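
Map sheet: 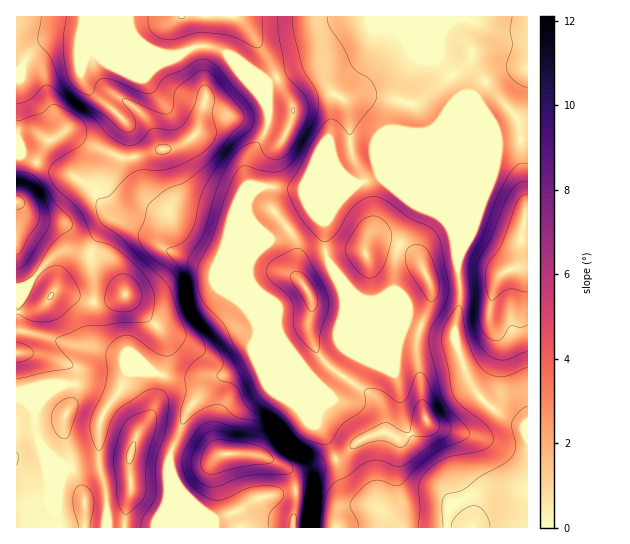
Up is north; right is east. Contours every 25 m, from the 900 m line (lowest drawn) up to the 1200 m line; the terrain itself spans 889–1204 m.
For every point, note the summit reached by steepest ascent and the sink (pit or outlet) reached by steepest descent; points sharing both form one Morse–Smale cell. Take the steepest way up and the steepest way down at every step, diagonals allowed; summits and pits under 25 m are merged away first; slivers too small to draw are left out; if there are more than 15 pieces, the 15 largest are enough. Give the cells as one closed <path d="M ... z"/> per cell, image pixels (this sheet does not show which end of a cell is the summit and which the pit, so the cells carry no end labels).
<path d="M527 16l-64 0-8 4-88 0-18 5-15 8-9 9-6 15-8 7-42 17-2 2-1 21-6-10-35-42-14-5-16 0-14 8-18 0-8-3-18-11-8-14-2-11-110 0-1 271 10 0 19-24 16-11 6-1 22 2 16-28 9-5 29 11 16 14 12 7 44 16 12-21 13-33 6-7 6 15 11 11 10 6 36-26 29-12 17-17 22-8 9 1 17 8 22 22 14 8 12 11 8 22 1-119 13-34 17-18 13-6 25-4z"/><path d="M339 277l5 14 0 23-3 7 0 10 7 15 1 9-16 26-10 8-19-19-22-30-1 2 31 75 13 20 11 22 7 22 8 12 11 8 16 7 27 19 41 1 3-18 9-9 11-5 16-5 42 0 0-64-36-19-15-15-11-20-10-36-2-2-12 0-16-4-42-16-14-14-18-9z"/><path d="M253 285l-1 26 5 12 0 14-2 4 1 20-41 18-27 31-19 47 3 24 0 46 243 1-10-1-8-4-19-15-24-12-7-9-14-34-21-36-47-115-4-8z"/><path d="M527 68l-18 1-19 8-17 18-13 34 0 118-3 12 3 44-5 23 1 19 9 28 11 20 15 15 32 16 4 7z"/><path d="M246 207l-9 12-10 28-12 21-8-1-44-19-16-15-12-6-21-7-7 3-11 16-5 14 2 20-1 52 4 17 13 9 33 12 12 10 21 6 47-3 32-13 2-2-1-20 2-4 0-14-5-12 0-25-4-11 0-10 3-7 0-39z"/><path d="M22 331l-6 0 0 196 90 1 1-31-8-34 1-41 7-15 12-14 8-21 24-1-9-8-16-7-33-9-26-3-17-7z"/><path d="M382 176l-5 0-22 8-20 22-11 16 3 36 5 11 17 21 12 9 8 2 14 14 42 16 29 5 6-33 0-20-3-10 2-28-3-8-5-11-12-11-14-8-22-22z"/><path d="M153 372l-26 0-8 21-12 14-7 15-1 41 8 34 0 31 65-1 0-46-3-24 19-47 16-20 16-13-45 2z"/><path d="M338 201l-29 12-36 26-10-6-12-12 0 37-3 7 1 14 4 8 10 8 14 38 7 10 20 27 19 19 10-8 16-26-1-9-7-15 0-10 3-7 0-23-5-14-7-8-7-16-1-31z"/><path d="M462 16l-333 0-1 6 5 13 6 8 10 6 14 6 18 0 14-8 16 0 14 5 35 42 6 10 1-21 2-2 42-17 8-7 6-15 9-9 15-8 18-5 88 0z"/><path d="M67 251l-6 1-11 7-24 28-10 2 0 41 34 7 17 7 26 3 14 4-11-9-3-7 0-62-2-20-12 0z"/><path d="M527 491l-42 0-16 5-11 5-9 9-2 17 80 1z"/>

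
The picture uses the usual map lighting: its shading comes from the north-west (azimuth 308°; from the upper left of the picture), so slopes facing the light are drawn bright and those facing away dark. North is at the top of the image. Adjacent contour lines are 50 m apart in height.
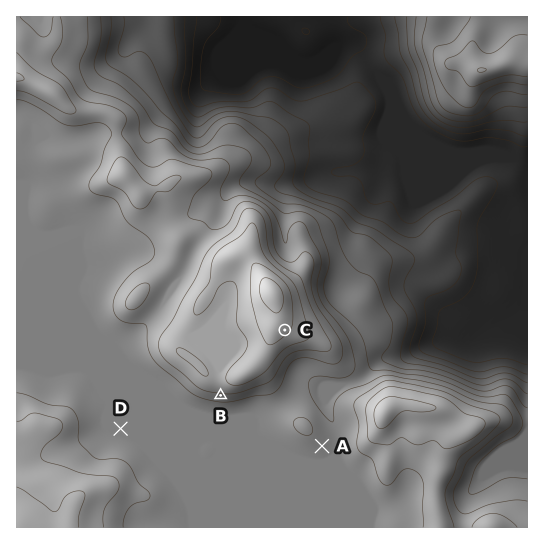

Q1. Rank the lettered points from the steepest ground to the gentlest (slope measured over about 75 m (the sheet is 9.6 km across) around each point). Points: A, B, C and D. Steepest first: B C A D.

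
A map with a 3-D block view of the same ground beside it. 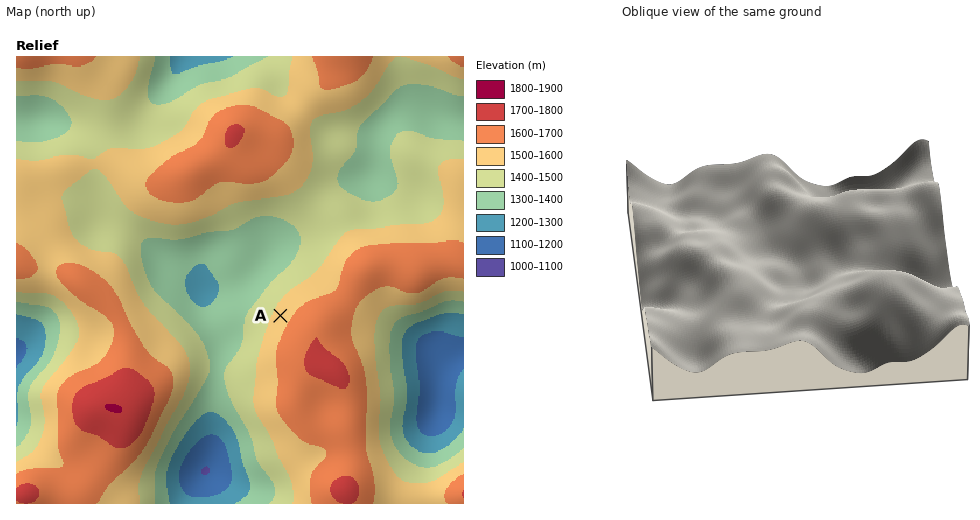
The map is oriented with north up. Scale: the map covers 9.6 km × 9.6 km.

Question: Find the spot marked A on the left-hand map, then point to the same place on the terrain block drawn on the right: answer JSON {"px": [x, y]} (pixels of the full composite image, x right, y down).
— {"px": [815, 234]}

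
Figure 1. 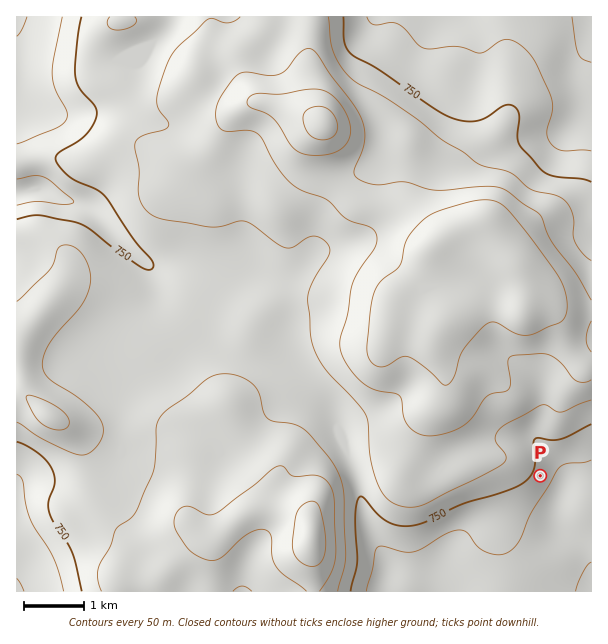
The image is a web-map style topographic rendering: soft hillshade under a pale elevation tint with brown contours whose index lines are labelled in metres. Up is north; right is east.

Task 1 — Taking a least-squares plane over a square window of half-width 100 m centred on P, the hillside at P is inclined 9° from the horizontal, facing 114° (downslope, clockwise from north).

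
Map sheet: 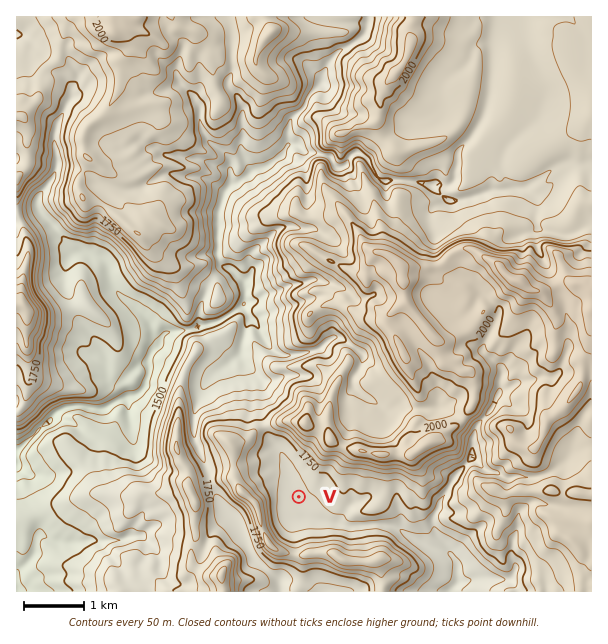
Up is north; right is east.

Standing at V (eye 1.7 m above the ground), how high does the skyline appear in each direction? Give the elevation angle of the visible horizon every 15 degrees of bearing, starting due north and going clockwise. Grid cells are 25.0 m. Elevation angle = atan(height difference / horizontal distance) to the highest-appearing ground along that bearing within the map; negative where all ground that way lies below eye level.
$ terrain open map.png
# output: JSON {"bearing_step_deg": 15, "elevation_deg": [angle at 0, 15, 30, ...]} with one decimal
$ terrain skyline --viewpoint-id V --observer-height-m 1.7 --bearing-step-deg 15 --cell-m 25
{"bearing_step_deg": 15, "elevation_deg": [14.5, 14.6, 17.7, 15.2, 14.2, 8.7, 4.5, 3.0, 5.5, 8.5, 11.8, 10.7, 9.2, 10.8, 13.7, 14.2, 16.5, 17.5, 15.5, 10.5, 7.7, 7.1, 4.1, 8.2]}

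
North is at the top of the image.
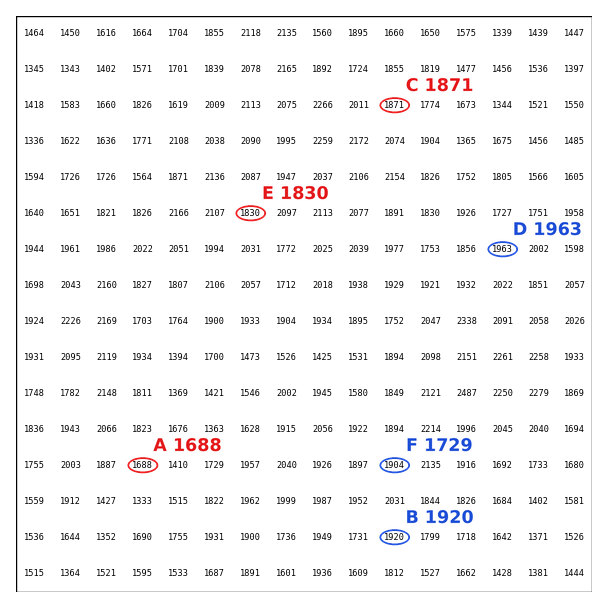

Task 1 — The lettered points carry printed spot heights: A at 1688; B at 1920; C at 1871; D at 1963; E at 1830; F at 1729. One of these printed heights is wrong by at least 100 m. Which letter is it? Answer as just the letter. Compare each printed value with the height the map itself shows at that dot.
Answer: F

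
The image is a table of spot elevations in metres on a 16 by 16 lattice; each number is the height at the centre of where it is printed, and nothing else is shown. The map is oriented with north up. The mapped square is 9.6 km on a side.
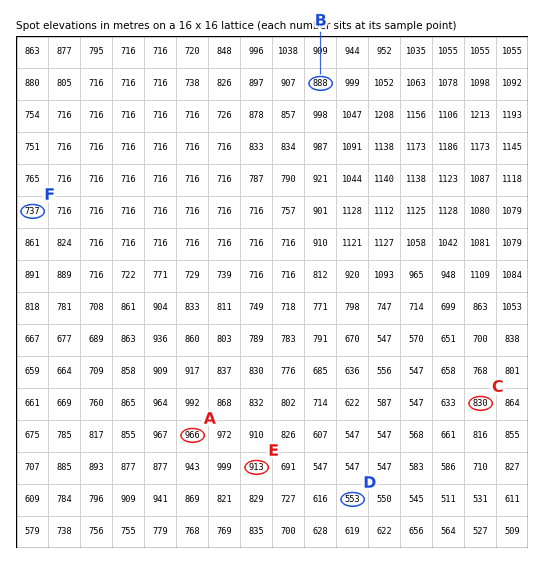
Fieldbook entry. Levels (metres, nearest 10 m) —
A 970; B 890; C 830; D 550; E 910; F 740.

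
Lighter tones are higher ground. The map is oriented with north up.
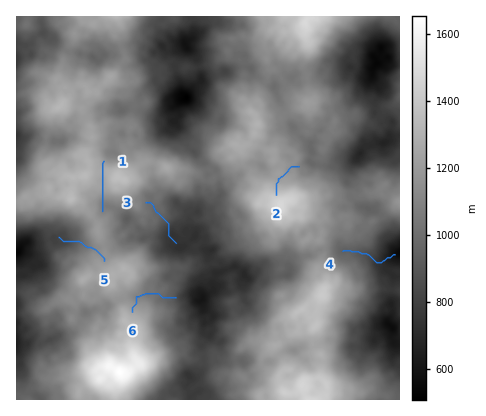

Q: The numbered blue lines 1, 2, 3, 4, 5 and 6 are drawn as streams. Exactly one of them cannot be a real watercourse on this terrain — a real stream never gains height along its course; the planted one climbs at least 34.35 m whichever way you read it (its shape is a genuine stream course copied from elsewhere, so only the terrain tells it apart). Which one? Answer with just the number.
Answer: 1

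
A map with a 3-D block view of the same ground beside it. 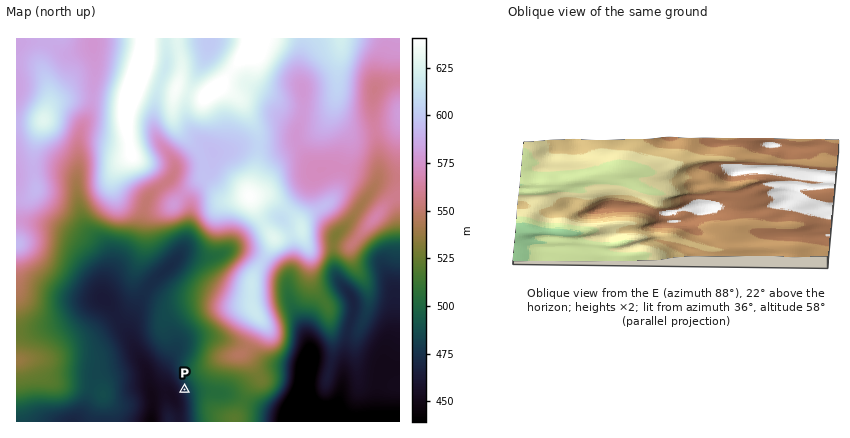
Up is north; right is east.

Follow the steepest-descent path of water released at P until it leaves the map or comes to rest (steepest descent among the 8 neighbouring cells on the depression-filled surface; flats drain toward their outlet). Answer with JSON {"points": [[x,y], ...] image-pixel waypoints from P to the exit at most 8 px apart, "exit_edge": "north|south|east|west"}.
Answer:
{"points": [[184, 390], [176, 394], [168, 394], [160, 392], [152, 394], [152, 402], [152, 410], [152, 418], [152, 422]], "exit_edge": "south"}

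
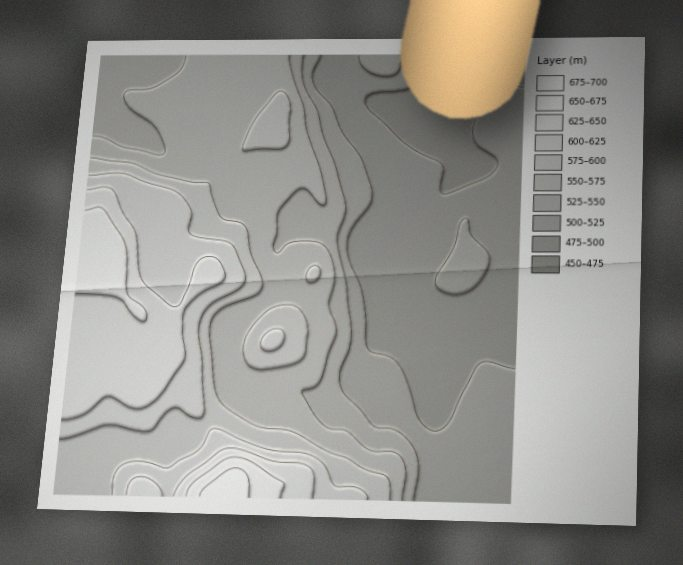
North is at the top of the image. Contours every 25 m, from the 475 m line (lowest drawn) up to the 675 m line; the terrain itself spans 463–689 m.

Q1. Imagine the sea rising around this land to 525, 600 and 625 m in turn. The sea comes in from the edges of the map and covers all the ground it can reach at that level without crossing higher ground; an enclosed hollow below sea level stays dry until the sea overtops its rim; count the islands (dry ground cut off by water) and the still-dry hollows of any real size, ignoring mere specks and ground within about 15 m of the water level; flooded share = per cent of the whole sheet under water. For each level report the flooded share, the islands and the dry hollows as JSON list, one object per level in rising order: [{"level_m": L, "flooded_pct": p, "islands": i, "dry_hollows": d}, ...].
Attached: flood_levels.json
[{"level_m": 525, "flooded_pct": 38, "islands": 0, "dry_hollows": 0}, {"level_m": 600, "flooded_pct": 78, "islands": 0, "dry_hollows": 0}, {"level_m": 625, "flooded_pct": 88, "islands": 0, "dry_hollows": 0}]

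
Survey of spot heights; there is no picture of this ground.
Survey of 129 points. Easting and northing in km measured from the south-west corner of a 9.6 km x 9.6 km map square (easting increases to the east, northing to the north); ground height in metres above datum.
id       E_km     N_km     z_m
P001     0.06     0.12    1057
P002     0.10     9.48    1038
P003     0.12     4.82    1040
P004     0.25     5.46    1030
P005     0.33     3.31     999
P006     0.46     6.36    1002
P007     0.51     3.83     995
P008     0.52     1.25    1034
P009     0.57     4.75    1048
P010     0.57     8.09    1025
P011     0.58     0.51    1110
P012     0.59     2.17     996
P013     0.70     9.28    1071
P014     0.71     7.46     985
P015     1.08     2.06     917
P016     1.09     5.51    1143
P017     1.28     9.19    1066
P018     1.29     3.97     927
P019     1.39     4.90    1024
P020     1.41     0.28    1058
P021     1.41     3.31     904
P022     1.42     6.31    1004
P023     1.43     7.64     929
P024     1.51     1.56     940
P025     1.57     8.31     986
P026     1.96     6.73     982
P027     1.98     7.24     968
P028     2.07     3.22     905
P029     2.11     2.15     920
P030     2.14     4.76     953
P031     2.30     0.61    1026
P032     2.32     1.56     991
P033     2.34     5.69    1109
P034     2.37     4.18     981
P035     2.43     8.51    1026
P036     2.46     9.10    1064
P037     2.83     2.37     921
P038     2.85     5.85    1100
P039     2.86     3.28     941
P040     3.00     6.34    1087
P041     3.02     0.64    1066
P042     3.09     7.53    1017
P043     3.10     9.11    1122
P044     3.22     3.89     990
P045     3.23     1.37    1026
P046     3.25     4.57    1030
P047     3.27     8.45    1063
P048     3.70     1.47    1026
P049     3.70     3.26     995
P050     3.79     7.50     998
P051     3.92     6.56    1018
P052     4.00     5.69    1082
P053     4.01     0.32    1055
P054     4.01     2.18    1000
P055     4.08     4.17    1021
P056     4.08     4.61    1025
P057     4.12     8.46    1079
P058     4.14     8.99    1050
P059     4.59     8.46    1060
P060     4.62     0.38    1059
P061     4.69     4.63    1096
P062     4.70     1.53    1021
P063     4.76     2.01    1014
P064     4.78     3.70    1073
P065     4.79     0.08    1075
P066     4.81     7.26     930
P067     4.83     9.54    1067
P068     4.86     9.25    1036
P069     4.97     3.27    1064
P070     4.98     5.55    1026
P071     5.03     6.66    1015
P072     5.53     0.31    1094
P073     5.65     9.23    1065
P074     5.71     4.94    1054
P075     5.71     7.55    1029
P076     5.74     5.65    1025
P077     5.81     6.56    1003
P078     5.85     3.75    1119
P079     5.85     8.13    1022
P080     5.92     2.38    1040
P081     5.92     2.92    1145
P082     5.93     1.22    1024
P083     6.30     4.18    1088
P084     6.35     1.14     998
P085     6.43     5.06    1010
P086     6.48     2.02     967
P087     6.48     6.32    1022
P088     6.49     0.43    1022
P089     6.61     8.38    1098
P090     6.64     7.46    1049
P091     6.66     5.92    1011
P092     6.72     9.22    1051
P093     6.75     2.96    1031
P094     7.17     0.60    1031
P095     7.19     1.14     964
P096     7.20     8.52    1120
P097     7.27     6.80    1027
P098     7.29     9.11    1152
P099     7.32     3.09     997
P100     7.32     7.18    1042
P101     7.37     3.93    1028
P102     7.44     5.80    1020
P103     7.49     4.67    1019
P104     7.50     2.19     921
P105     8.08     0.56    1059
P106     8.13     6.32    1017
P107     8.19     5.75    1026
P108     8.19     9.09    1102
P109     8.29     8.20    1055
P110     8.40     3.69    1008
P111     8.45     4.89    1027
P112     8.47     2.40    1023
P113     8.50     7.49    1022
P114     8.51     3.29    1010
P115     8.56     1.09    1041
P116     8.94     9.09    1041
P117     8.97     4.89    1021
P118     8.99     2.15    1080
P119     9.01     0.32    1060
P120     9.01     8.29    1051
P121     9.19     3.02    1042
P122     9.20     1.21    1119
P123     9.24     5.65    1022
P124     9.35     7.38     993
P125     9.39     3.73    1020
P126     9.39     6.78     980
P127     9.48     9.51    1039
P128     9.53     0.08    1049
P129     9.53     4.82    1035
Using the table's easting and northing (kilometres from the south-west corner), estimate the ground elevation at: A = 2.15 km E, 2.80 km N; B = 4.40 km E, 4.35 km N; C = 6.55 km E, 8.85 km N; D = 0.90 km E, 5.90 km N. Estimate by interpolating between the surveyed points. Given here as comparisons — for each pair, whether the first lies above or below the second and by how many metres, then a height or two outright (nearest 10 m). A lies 170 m below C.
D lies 160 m above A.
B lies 140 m above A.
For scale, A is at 900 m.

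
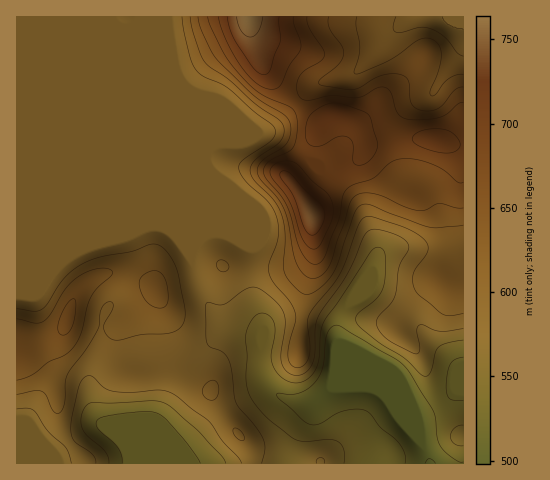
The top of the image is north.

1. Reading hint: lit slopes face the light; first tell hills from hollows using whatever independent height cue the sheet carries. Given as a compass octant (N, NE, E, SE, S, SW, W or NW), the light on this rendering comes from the SW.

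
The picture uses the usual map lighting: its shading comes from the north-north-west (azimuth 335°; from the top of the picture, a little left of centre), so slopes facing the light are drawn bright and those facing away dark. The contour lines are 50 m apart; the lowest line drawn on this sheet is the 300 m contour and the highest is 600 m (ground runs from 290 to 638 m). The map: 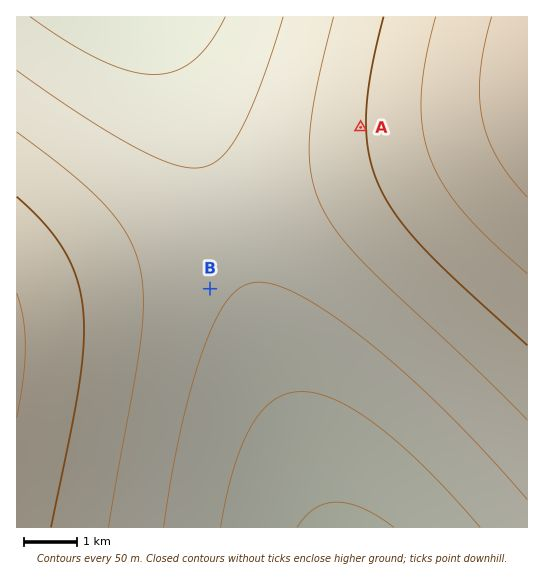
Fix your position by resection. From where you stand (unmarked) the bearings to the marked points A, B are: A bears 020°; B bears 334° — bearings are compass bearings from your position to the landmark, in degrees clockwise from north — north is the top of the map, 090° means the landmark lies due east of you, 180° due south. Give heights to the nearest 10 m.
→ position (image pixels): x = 263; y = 397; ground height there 350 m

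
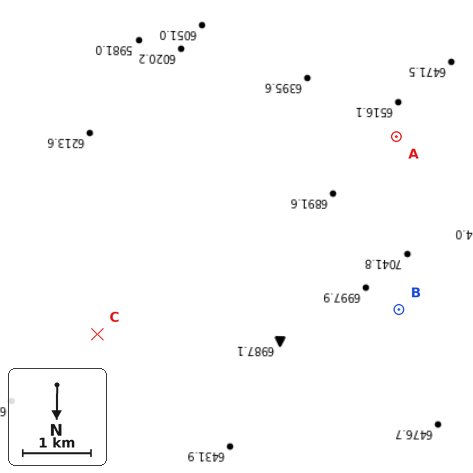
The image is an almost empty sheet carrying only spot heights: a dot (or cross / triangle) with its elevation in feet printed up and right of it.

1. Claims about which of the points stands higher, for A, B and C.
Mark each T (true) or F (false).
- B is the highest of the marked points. T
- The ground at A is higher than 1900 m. T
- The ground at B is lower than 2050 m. F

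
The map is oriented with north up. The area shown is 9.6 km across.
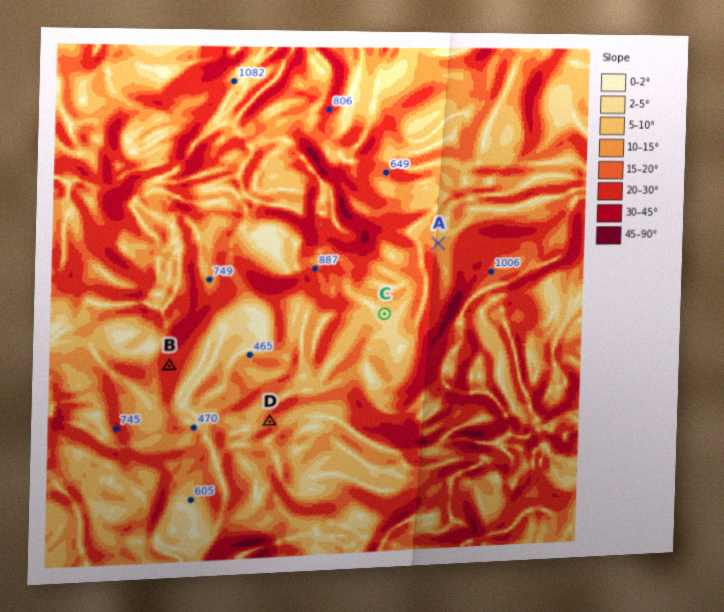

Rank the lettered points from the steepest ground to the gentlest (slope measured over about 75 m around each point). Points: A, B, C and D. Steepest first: B D A C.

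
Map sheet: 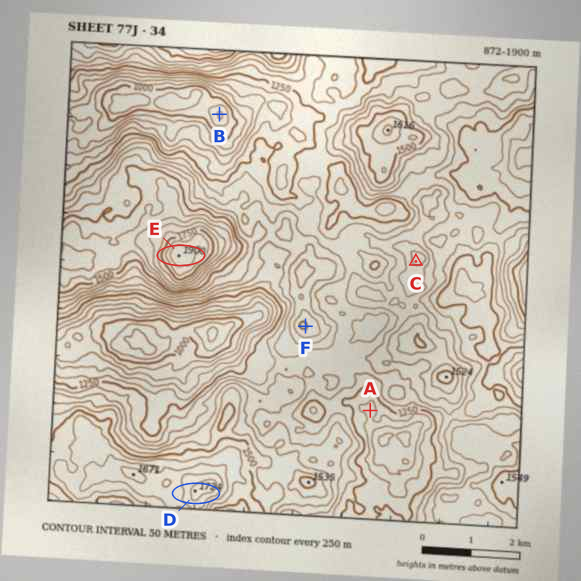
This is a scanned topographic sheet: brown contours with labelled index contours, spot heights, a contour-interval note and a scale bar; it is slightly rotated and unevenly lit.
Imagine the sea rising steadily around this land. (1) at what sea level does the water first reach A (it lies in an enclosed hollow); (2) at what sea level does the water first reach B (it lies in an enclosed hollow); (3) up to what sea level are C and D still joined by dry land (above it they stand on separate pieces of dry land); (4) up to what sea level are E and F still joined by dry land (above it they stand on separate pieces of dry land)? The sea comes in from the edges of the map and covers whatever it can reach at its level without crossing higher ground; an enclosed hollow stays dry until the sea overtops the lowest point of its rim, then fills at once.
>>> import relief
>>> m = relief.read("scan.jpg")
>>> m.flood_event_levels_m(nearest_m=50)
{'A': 1250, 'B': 1100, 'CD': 1350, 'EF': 1400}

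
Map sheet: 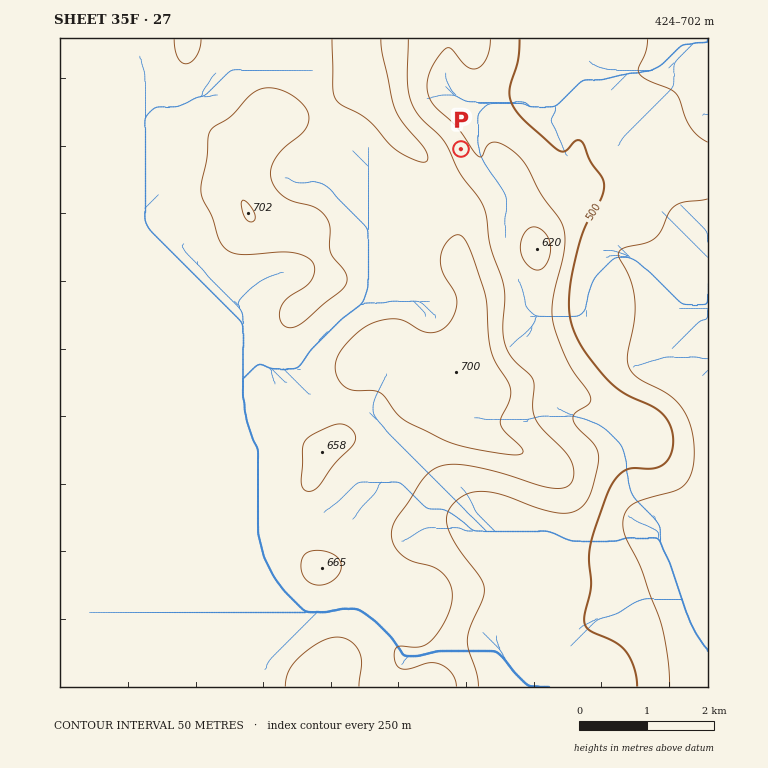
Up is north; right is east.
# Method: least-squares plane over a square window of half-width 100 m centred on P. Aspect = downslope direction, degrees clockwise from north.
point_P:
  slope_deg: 9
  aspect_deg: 66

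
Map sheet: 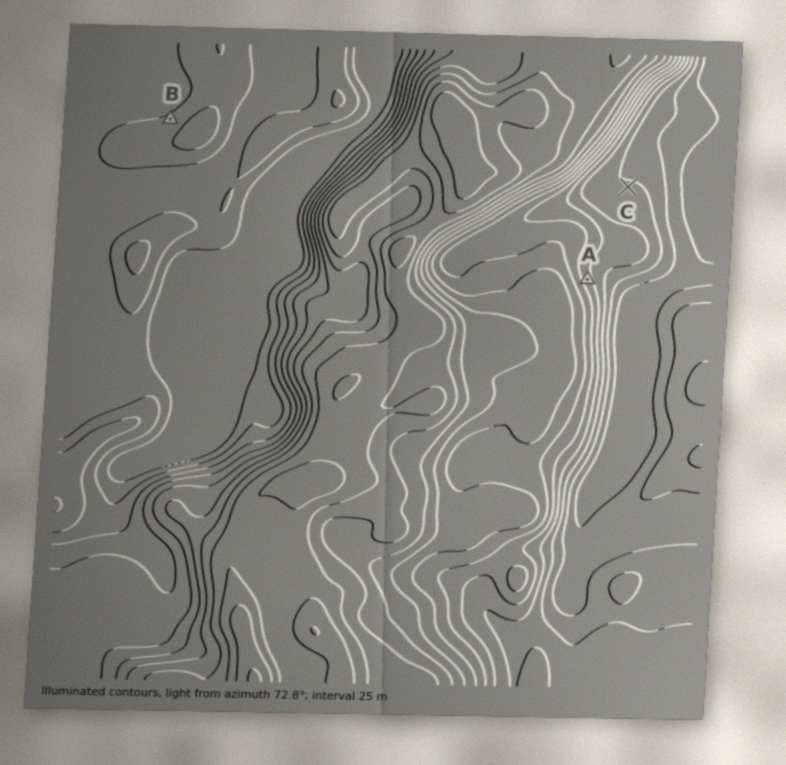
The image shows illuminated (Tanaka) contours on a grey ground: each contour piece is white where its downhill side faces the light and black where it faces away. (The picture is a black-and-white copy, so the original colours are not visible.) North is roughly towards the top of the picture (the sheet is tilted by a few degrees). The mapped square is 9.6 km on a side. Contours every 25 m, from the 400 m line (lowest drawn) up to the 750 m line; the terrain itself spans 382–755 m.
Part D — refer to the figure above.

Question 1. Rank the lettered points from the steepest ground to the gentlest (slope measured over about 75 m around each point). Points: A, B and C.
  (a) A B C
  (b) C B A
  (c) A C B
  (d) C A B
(a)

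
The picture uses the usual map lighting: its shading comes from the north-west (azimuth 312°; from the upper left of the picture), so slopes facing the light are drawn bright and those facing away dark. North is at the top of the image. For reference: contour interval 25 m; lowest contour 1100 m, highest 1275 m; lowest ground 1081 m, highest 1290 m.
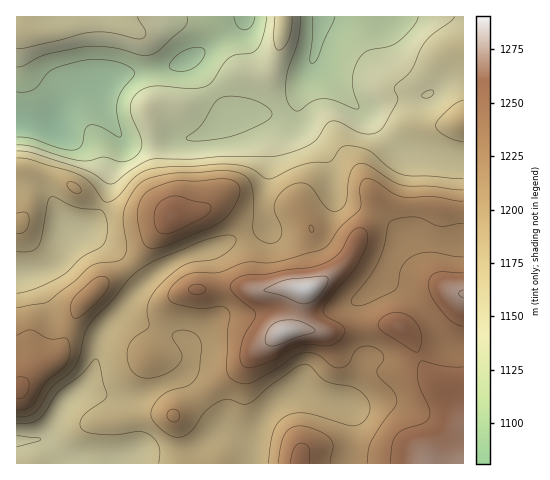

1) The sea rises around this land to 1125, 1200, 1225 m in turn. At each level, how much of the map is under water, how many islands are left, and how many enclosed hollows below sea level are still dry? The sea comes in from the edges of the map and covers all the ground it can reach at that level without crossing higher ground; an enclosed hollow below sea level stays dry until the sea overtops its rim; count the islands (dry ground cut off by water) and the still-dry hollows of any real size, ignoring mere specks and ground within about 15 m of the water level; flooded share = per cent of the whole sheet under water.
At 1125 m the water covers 13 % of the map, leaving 0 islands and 0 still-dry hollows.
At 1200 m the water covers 58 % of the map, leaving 0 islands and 0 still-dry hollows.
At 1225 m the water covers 75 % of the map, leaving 1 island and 0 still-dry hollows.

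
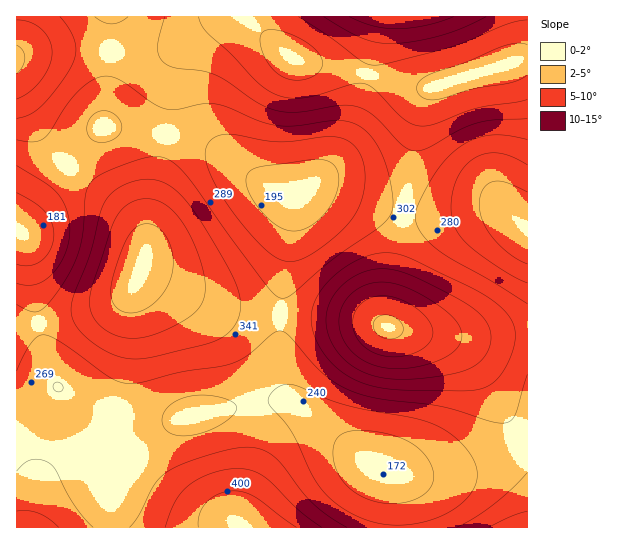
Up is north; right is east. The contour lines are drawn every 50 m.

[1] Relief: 160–560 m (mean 320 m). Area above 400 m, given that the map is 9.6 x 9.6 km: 17.4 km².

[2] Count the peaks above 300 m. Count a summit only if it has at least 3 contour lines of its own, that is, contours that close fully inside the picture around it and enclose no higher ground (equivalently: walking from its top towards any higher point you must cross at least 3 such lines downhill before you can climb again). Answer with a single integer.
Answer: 2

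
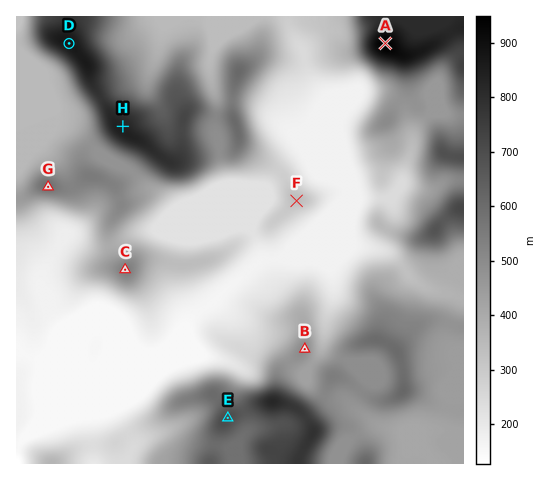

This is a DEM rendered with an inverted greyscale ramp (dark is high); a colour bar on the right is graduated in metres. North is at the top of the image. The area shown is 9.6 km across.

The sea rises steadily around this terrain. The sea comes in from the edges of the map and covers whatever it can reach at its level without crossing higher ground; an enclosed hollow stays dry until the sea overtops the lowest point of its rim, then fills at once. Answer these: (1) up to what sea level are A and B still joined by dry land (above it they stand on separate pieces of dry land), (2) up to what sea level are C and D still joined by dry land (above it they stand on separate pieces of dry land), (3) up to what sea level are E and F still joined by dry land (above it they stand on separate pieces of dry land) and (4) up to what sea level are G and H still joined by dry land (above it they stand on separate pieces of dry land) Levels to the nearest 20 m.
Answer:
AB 380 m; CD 400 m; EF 280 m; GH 480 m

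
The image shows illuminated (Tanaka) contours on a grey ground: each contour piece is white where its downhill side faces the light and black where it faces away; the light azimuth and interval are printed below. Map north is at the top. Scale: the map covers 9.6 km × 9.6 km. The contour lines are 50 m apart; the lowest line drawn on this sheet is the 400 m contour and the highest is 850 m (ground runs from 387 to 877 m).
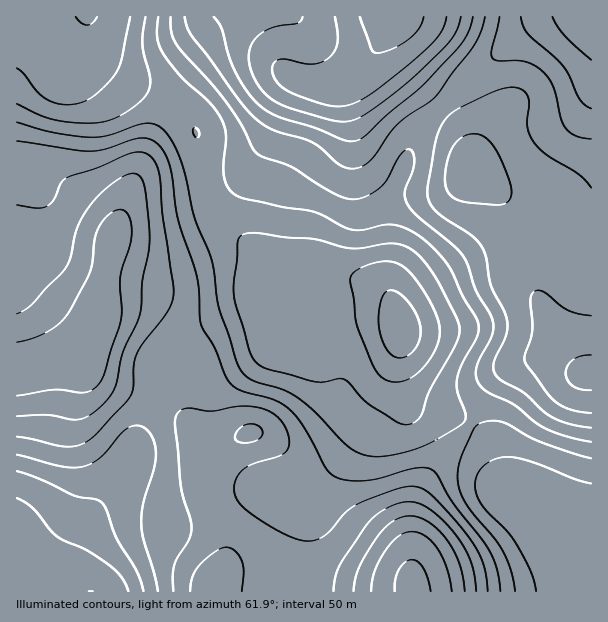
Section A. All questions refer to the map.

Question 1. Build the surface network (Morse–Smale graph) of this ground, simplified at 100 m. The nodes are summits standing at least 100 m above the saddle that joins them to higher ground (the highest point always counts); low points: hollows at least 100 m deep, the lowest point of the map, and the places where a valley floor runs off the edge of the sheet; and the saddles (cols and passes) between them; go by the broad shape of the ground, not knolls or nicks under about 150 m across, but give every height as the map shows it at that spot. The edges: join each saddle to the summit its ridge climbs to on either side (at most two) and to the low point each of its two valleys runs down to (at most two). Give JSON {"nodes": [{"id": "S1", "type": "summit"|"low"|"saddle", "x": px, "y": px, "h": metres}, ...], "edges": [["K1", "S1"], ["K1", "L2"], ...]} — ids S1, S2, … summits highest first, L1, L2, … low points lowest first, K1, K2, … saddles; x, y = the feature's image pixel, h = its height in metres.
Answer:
{"nodes": [
{"id": "S1", "type": "summit", "x": 399, "y": 327, "h": 877},
{"id": "S2", "type": "summit", "x": 86, "y": 17, "h": 853},
{"id": "S3", "type": "summit", "x": 90, "y": 591, "h": 800},
{"id": "S4", "type": "summit", "x": 591, "y": 21, "h": 778},
{"id": "L1", "type": "low", "x": 399, "y": 18, "h": 387},
{"id": "L2", "type": "low", "x": 413, "y": 588, "h": 388},
{"id": "L3", "type": "low", "x": 84, "y": 350, "h": 453},
{"id": "L4", "type": "low", "x": 585, "y": 374, "h": 490},
{"id": "K1", "type": "saddle", "x": 206, "y": 192, "h": 722},
{"id": "K2", "type": "saddle", "x": 470, "y": 425, "h": 699},
{"id": "K3", "type": "saddle", "x": 152, "y": 396, "h": 619},
{"id": "K4", "type": "saddle", "x": 441, "y": 107, "h": 610},
{"id": "K5", "type": "saddle", "x": 36, "y": 366, "h": 466}],
"edges": [["K1", "S1"], ["K1", "S2"], ["K1", "L1"], ["K1", "L3"], ["K2", "S1"], ["K2", "L2"], ["K2", "L4"], ["K3", "S1"], ["K3", "S3"], ["K3", "L2"], ["K3", "L3"], ["K4", "S1"], ["K4", "S4"], ["K4", "L1"], ["K4", "L4"], ["K5", "S2"], ["K5", "S3"], ["K5", "L3"]]}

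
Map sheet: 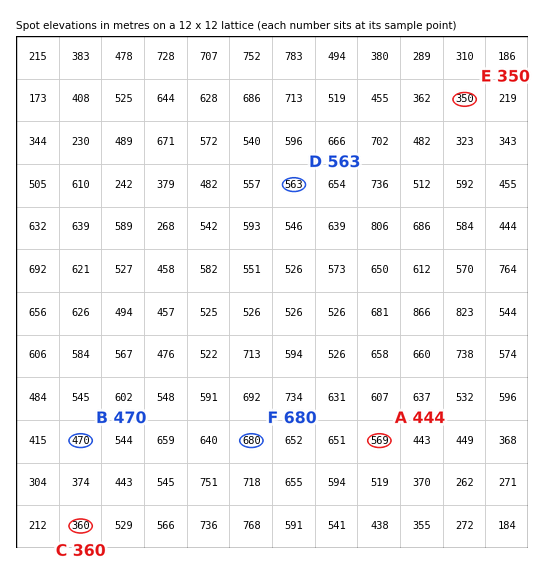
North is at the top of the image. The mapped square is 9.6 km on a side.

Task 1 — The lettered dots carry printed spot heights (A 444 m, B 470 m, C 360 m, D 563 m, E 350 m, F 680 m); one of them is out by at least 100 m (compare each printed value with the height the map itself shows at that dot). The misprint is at A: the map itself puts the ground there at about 569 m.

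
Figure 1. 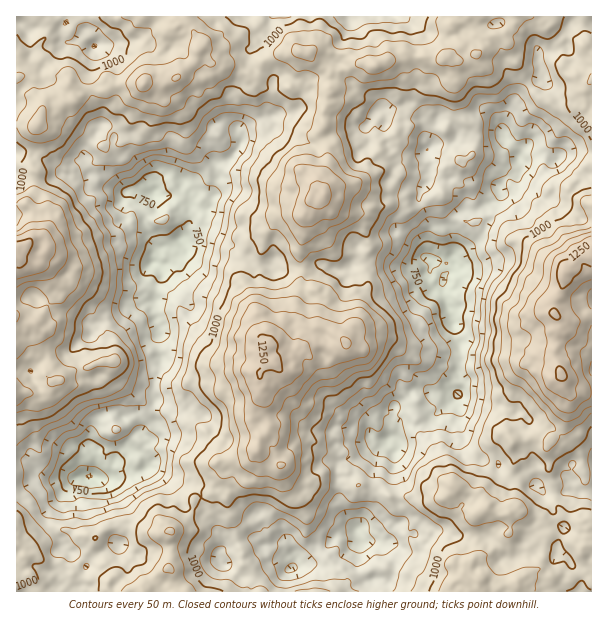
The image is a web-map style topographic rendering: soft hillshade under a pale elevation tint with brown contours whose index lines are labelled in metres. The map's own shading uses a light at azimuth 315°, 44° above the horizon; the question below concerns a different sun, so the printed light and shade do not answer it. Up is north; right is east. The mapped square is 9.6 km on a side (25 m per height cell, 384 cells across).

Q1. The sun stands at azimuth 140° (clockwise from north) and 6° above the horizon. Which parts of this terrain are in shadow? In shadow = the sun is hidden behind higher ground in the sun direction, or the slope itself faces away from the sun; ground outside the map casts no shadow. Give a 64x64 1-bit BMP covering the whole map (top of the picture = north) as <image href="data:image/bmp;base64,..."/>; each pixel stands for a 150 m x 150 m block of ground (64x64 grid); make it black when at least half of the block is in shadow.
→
<image width="64" height="64" href="data:image/bmp;base64,Qk0+AgAAAAAAAD4AAAAoAAAAQAAAAEAAAAABAAEAAAAAAAACAAATCwAAEwsAAAIAAAAAAAAA////AAAAAAAA2CYv8/8AAAD+B0/x/4MAAf8Hj/Z/F4AH/4eP1//H0A//g48v//HAAD8ABB//+AADvwAAB//ABB/fwAAH/4AEH//gAAP8IAcf/+AAADByJz//8AAADj9/P//4AAD/F2w///AABf8+AB//4ABF//4AD//8RAP//gAH///AA//wAAf//+AD//AgA+//4AP/+DAB7//QA//+4ABv/8AD//3AAAP/wAH//AAAA//AAP/4AAAD/8AAB/wAYAP/wAAD/CBgA//AAAP8cCeD/+AAA/9wB+P/wAAB//AD8//gAAH/8APj//EAAf/gAcf/+DgB/+ABh//8/AP/AGAP//7+D//wYA////4P/+AAD////Af/8AAP///+D//wAA////wP//gAD//+ZB///AAP//4AH//+AA//wgIP///AD//AAA///+Af//AAD///8B//8AAH///gP///AAf//vg///8AA////D///4AH///4P///gAf//8Af///OB//+wAf//+8H//6AAA//5wf//wAAB//jB///AMAH/4EH//2AQAf/wcP/4MAAB//Bw/+B4AAD/8AAOwDgAAH/wAAACPgAAIHAAAA8/IwABeAAADgc/gAEwAAANR//4AAIAAA2f//wMA+CADw///A/n++wPmf/OD+f/+AHZ/8GP//+DAcDwYL///8ABA=="/>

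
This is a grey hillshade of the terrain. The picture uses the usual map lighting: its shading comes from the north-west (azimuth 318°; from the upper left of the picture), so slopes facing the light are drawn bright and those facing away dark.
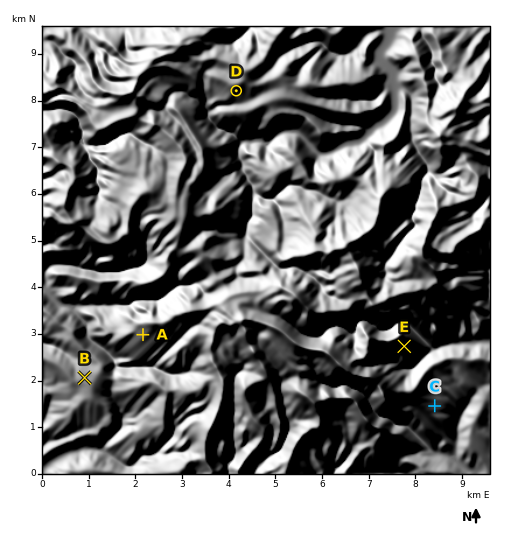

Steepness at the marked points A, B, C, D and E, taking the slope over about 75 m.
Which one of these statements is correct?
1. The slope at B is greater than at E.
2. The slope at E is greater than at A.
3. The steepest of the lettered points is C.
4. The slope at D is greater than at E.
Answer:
2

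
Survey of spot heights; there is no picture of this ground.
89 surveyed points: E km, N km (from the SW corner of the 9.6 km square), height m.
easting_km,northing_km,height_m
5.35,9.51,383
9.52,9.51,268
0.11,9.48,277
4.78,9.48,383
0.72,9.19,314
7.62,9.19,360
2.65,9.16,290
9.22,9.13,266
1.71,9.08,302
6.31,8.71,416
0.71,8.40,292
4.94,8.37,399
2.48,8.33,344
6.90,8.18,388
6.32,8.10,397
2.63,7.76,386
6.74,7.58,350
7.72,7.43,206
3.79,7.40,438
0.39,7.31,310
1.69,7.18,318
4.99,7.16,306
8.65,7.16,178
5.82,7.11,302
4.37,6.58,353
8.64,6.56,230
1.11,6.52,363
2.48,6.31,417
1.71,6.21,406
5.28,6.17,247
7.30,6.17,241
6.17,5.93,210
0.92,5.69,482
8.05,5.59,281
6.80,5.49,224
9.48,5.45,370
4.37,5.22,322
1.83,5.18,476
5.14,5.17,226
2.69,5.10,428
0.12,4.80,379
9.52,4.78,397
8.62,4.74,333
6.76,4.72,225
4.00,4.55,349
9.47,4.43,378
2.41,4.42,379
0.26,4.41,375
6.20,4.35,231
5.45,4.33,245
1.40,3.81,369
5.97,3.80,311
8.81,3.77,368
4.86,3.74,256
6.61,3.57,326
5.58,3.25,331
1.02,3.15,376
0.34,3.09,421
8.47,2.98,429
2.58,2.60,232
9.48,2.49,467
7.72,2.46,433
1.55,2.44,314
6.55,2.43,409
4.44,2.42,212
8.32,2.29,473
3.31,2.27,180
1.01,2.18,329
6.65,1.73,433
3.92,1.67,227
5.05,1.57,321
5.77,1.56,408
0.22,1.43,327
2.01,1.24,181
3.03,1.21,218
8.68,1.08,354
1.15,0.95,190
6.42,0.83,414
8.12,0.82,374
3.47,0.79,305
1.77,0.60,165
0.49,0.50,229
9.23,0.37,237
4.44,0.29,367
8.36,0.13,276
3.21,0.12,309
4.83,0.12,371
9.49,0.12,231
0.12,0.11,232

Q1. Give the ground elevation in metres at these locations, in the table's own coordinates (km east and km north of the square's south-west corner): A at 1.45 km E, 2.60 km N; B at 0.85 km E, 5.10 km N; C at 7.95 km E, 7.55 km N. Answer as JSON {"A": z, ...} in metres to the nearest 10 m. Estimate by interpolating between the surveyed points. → {"A": 330, "B": 450, "C": 180}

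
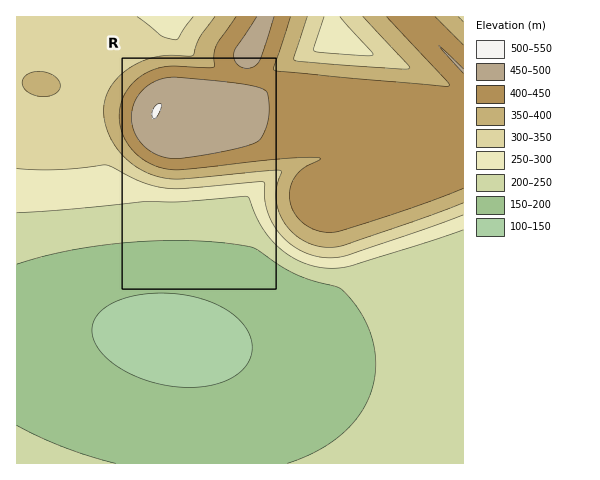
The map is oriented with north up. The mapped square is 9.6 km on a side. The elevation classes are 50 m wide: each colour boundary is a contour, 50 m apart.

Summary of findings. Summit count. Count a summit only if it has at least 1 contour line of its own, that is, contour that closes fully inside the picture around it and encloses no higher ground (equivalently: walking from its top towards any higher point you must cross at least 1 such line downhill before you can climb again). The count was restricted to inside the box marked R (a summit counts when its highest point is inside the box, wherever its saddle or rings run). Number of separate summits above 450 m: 1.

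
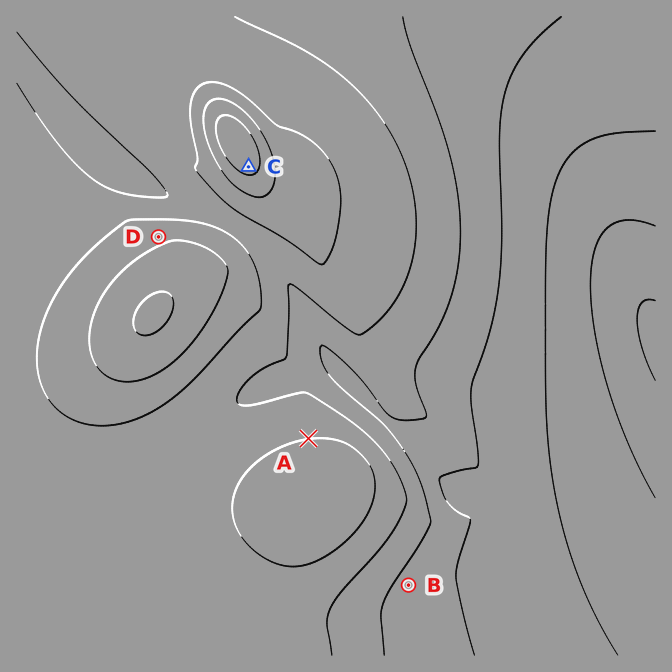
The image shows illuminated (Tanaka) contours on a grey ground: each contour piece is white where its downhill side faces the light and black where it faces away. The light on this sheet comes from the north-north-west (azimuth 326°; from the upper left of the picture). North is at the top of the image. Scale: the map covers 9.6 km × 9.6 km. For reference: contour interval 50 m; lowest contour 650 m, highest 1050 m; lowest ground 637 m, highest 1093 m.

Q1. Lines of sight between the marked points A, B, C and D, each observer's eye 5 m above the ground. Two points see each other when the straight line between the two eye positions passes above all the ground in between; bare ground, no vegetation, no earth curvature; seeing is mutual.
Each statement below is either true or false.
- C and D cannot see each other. false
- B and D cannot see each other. true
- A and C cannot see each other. false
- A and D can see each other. false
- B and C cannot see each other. true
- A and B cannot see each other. true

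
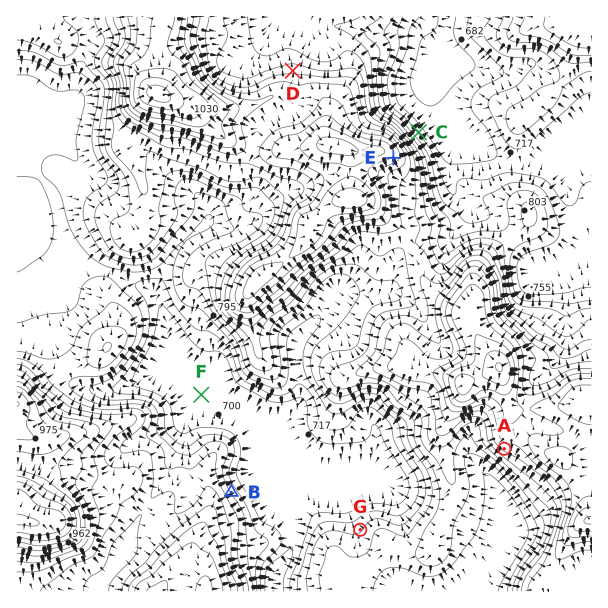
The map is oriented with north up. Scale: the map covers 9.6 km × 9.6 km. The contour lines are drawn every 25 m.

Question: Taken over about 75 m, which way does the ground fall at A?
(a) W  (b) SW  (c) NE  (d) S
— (b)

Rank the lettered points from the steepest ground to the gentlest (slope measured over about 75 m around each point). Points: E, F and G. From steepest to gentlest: E G F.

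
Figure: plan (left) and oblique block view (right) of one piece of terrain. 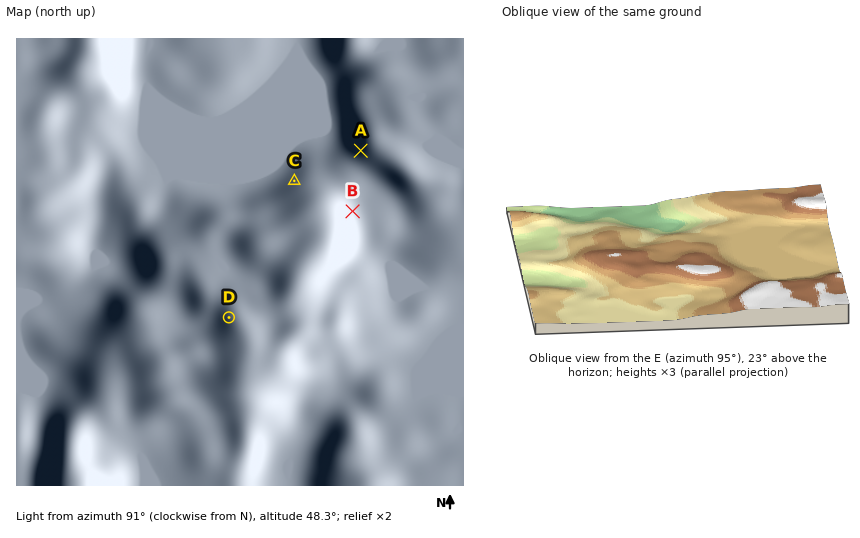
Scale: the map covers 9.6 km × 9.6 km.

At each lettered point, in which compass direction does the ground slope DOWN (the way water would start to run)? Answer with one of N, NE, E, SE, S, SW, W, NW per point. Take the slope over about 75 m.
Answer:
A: W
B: E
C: NW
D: W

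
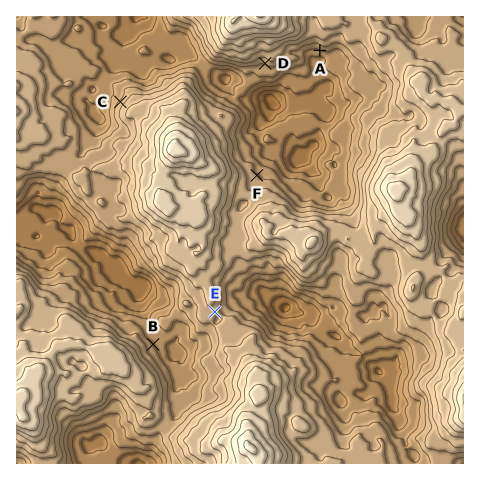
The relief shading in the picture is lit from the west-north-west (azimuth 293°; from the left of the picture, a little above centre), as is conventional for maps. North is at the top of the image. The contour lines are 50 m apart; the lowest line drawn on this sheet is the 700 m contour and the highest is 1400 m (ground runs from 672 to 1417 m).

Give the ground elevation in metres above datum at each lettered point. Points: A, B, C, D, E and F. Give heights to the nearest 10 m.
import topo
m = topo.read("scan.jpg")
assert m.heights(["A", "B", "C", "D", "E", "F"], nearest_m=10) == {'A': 900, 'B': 900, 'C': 970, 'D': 960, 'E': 1010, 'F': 950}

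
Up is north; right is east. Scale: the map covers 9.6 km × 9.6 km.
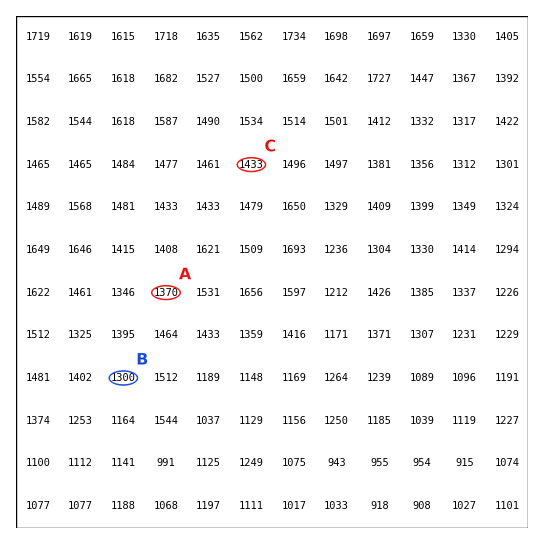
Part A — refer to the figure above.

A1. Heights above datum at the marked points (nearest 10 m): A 1370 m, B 1300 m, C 1430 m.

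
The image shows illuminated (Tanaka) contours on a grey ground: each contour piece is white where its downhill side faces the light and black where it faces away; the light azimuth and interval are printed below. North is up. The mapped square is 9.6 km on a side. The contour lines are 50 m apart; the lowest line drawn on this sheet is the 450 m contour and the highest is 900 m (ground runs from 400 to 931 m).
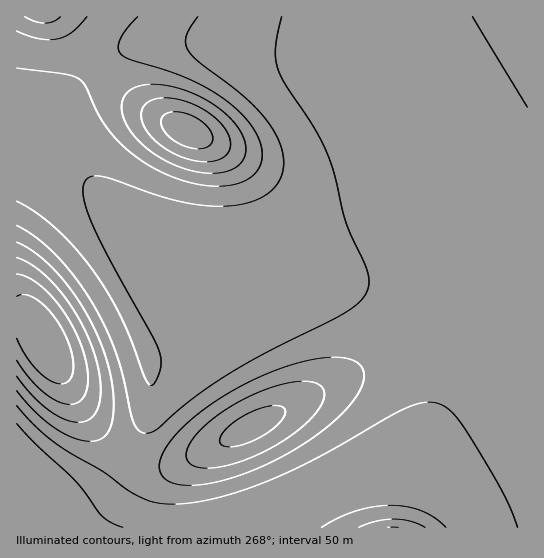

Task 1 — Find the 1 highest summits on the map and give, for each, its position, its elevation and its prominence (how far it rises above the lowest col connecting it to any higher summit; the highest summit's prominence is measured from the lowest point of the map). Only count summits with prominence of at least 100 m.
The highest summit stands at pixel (187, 130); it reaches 931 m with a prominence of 531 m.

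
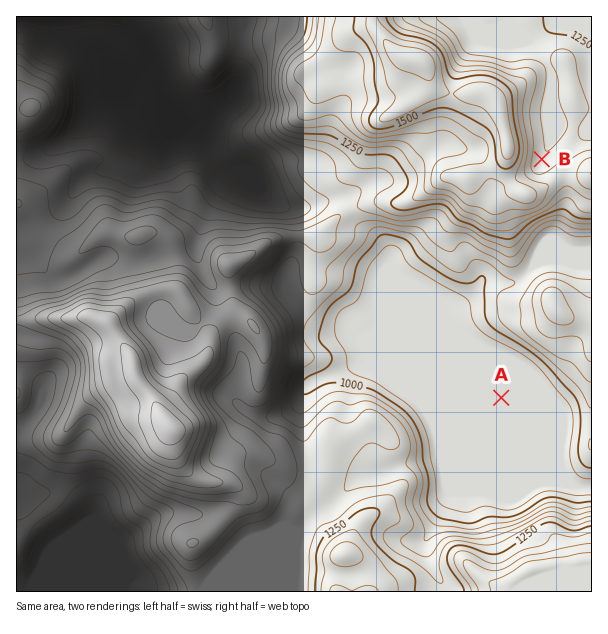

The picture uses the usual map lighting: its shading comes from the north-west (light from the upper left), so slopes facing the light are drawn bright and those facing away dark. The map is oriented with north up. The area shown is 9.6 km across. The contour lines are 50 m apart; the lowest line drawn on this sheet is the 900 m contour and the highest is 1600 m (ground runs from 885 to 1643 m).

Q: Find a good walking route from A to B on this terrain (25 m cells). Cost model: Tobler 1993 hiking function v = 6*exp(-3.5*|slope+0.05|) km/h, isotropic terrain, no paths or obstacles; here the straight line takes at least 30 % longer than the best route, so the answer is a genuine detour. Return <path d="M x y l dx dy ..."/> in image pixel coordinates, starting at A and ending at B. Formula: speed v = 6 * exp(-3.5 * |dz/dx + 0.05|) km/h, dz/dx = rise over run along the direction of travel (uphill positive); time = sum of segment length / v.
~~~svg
<path d="M501 398l0-51-10-21 0-14 10-21 5-4 13-27 0-11 12-24 20-19 10-21 0-11-1-3-3-3-14-6-1-3"/>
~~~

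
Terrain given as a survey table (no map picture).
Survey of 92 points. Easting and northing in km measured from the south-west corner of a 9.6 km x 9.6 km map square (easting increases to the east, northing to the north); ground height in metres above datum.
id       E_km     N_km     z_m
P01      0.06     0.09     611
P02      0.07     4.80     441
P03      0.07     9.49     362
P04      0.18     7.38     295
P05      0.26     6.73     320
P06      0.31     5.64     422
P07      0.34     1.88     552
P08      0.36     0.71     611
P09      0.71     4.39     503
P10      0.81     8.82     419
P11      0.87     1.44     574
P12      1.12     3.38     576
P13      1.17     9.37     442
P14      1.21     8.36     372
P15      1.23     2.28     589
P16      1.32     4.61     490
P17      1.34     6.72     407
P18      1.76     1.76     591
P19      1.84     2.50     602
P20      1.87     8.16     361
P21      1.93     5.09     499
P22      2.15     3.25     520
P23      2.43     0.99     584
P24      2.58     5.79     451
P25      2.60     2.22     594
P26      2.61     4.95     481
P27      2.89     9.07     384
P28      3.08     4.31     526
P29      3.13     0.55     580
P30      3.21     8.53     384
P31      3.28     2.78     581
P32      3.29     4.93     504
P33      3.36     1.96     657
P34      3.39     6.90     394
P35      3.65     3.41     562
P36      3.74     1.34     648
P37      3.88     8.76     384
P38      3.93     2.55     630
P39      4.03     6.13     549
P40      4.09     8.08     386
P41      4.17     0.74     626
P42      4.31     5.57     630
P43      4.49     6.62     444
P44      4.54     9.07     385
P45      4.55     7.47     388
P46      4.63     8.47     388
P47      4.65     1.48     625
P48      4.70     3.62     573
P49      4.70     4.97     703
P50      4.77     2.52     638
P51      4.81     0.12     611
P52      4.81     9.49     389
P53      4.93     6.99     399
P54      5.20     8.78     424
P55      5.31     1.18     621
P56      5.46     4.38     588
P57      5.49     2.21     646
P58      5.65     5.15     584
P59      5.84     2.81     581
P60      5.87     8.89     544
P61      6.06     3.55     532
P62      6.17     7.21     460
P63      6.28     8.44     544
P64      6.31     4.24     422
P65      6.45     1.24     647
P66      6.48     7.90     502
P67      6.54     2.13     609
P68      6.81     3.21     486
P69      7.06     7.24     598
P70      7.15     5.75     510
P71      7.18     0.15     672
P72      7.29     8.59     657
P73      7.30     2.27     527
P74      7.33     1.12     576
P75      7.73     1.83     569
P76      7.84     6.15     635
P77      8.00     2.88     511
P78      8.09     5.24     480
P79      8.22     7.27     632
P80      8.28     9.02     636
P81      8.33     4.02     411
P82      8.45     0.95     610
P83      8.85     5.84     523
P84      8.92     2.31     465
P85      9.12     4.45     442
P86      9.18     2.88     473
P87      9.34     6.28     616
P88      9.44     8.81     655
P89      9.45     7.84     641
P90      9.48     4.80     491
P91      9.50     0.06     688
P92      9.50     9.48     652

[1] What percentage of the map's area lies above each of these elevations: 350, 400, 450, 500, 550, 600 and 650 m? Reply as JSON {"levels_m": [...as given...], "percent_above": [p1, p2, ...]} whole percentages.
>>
{"levels_m": [350, 400, 450, 500, 550, 600, 650], "percent_above": [96, 85, 72, 59, 47, 29, 7]}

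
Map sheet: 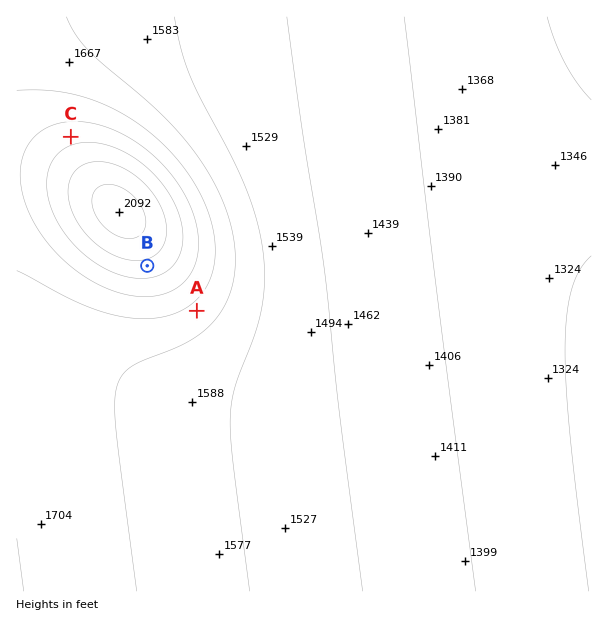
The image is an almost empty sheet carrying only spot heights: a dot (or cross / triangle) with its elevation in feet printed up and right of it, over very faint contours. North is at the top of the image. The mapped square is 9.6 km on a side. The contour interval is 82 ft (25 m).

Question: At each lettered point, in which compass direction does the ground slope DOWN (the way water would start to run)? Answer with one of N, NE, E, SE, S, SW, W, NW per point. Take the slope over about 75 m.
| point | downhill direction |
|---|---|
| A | SE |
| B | S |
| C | N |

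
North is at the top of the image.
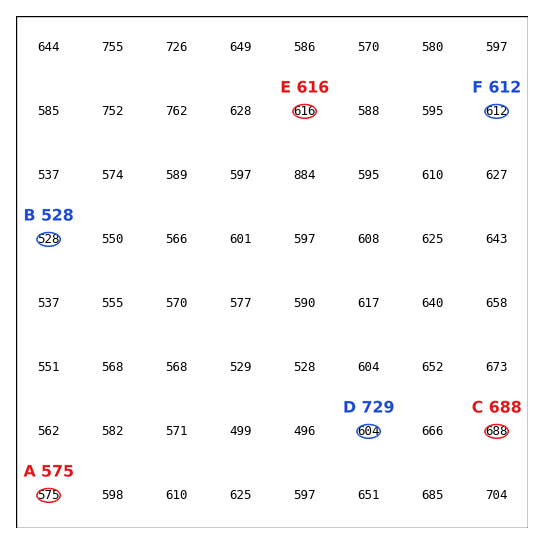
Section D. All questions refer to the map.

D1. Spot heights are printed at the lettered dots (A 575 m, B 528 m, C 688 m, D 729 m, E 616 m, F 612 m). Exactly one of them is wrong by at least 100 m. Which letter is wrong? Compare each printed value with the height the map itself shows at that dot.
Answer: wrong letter D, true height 604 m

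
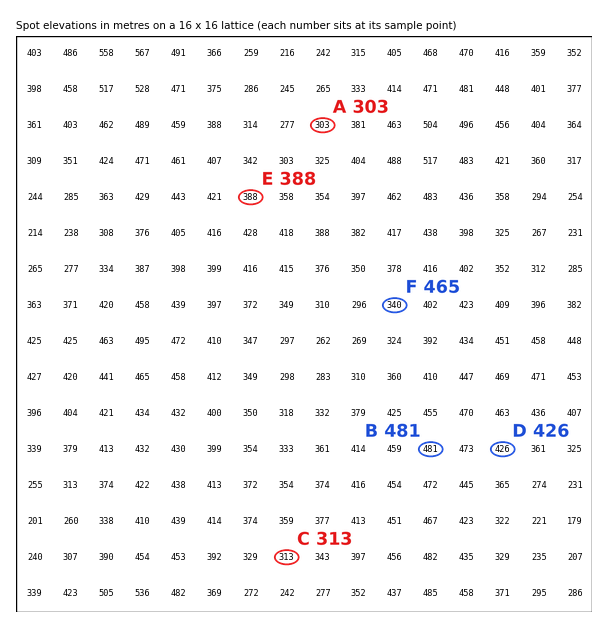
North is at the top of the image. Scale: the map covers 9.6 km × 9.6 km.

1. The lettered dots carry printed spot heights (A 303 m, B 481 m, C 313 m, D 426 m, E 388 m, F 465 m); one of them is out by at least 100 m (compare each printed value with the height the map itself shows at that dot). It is F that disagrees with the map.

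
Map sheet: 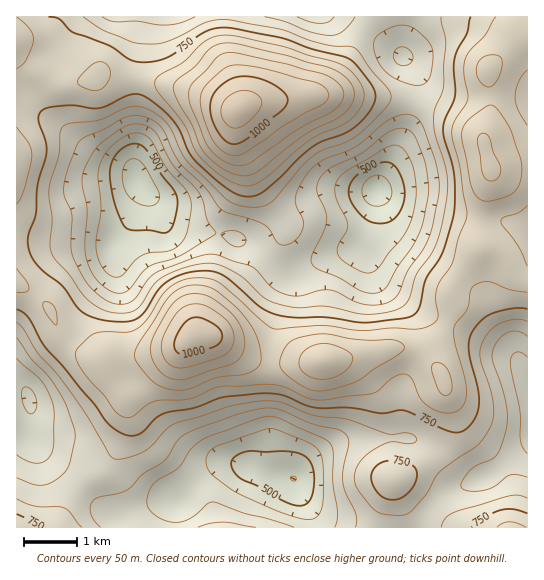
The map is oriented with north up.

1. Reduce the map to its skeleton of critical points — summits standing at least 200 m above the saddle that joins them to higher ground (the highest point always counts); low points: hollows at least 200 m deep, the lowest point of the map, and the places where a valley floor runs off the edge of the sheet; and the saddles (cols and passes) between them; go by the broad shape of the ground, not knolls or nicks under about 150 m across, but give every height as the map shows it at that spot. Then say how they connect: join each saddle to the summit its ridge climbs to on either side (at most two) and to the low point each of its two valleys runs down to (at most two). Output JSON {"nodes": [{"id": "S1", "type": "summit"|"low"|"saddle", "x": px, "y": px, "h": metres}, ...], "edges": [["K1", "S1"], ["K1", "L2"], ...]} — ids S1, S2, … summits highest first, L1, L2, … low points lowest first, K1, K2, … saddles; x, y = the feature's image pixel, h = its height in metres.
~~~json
{"nodes": [
{"id": "S1", "type": "summit", "x": 239, "y": 110, "h": 1082},
{"id": "S2", "type": "summit", "x": 197, "y": 335, "h": 1028},
{"id": "L1", "type": "low", "x": 137, "y": 181, "h": 421},
{"id": "L2", "type": "low", "x": 377, "y": 190, "h": 423},
{"id": "L3", "type": "low", "x": 293, "y": 478, "h": 449},
{"id": "K1", "type": "saddle", "x": 447, "y": 322, "h": 806},
{"id": "K2", "type": "saddle", "x": 70, "y": 343, "h": 794},
{"id": "K3", "type": "saddle", "x": 414, "y": 102, "h": 669},
{"id": "K4", "type": "saddle", "x": 267, "y": 258, "h": 631}],
"edges": [["K1", "S2"], ["K1", "L2"], ["K1", "L3"], ["K2", "S2"], ["K2", "L1"], ["K2", "L3"], ["K3", "S1"], ["K3", "S2"], ["K3", "L1"], ["K3", "L2"], ["K4", "S1"], ["K4", "S2"], ["K4", "L1"], ["K4", "L2"]]}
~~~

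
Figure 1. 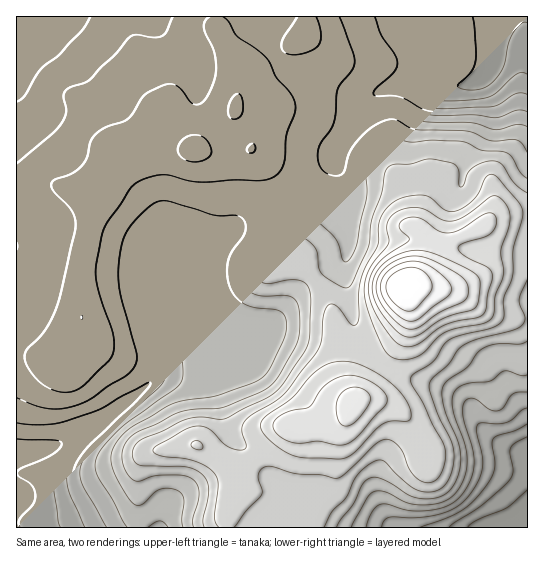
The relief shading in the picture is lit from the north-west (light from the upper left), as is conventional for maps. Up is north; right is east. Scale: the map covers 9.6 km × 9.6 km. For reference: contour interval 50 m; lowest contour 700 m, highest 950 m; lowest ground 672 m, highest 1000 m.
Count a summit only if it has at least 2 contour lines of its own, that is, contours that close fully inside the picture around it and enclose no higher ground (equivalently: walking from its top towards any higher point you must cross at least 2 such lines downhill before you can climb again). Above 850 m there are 1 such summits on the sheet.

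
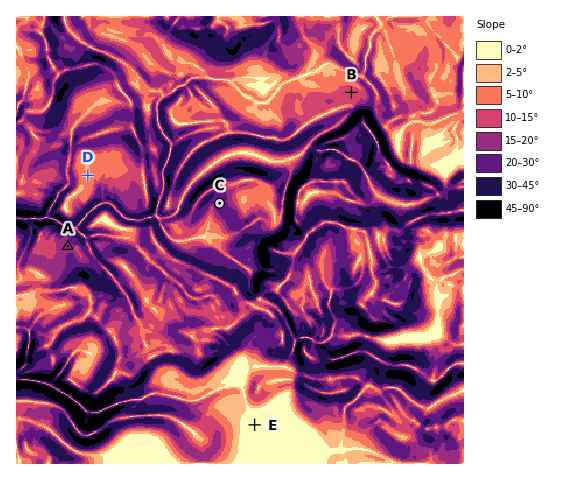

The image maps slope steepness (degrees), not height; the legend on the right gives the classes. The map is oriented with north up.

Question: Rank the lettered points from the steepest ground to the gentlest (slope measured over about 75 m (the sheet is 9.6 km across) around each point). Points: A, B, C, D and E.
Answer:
C A B D E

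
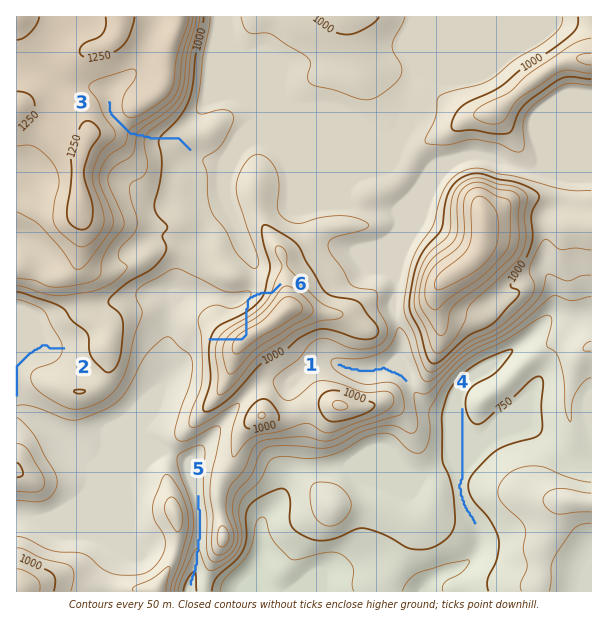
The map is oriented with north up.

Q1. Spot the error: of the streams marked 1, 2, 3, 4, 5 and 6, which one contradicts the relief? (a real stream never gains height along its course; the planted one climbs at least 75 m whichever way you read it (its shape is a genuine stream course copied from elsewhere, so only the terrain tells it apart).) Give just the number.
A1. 6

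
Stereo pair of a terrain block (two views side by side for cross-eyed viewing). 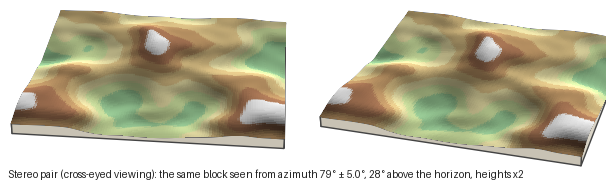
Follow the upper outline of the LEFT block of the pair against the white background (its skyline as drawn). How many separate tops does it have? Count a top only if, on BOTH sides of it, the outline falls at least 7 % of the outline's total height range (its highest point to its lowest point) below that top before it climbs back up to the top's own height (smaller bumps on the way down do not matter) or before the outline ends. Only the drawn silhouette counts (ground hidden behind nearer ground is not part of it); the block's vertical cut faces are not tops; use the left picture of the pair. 1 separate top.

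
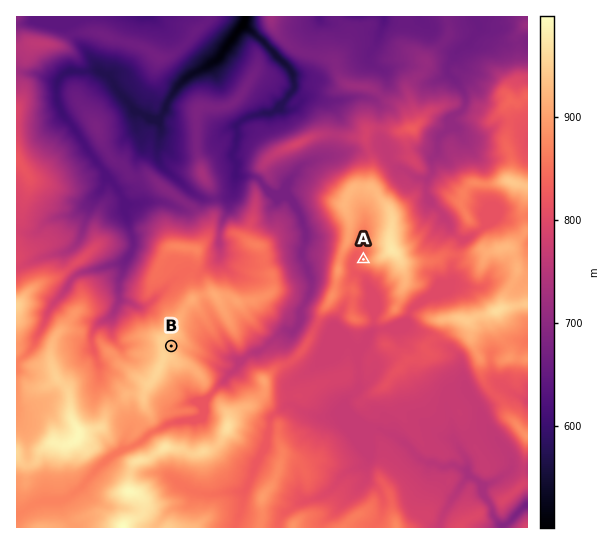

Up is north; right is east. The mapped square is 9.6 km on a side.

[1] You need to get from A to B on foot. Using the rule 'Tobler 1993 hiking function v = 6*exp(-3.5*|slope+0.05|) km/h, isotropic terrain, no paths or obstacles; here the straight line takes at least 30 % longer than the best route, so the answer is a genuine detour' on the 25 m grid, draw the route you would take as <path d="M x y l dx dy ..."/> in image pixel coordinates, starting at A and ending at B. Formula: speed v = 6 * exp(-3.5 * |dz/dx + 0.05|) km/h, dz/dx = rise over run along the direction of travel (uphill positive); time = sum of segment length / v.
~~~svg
<path d="M363 259l-1 2-24 48-3 2-10 6-34 33-5 3-21 0-6 2-20 0-8-4-8 0-8-4-30 0-3-1-11 0"/>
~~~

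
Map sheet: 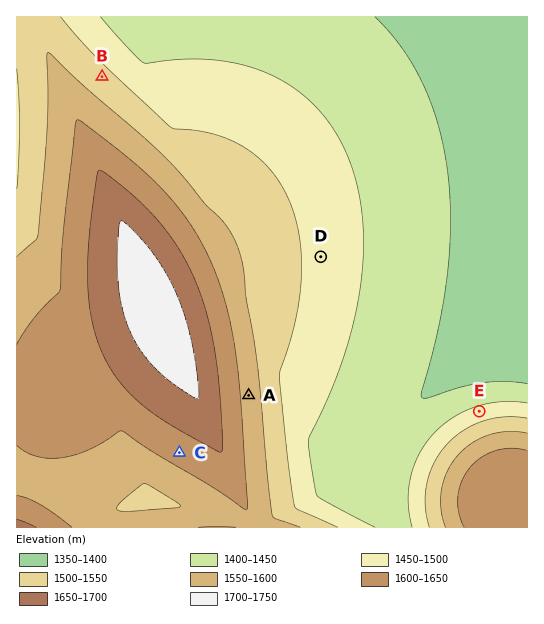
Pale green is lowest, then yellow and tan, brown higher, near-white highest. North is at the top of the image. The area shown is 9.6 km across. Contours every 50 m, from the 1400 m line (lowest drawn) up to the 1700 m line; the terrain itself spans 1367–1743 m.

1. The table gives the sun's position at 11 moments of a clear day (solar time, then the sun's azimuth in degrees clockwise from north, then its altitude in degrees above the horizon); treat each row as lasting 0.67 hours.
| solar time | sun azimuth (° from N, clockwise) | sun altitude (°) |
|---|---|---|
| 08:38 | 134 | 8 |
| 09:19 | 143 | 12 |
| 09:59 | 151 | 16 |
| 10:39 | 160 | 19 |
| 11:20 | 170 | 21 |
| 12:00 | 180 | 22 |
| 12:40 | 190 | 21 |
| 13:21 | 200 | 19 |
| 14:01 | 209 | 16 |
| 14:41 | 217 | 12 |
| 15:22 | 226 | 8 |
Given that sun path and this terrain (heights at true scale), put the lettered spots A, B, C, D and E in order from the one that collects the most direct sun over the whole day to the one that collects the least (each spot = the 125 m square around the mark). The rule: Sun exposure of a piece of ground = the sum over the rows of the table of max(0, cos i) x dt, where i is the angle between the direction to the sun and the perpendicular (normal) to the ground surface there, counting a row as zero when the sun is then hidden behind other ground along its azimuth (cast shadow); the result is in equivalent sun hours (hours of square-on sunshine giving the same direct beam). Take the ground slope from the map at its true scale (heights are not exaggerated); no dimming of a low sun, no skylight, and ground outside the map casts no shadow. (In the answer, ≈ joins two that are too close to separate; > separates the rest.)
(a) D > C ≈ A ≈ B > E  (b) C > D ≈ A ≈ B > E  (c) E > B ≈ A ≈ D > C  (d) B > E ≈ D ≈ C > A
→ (b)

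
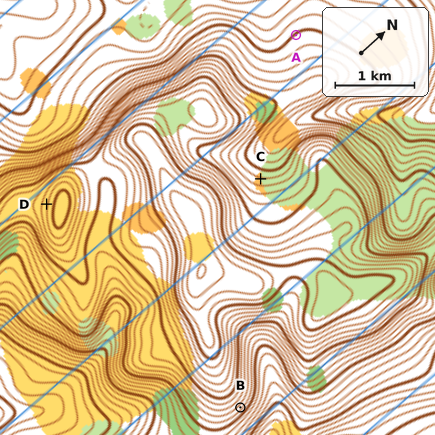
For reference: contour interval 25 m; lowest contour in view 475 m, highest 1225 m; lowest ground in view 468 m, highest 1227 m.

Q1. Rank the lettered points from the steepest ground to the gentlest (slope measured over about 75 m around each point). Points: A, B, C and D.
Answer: B D C A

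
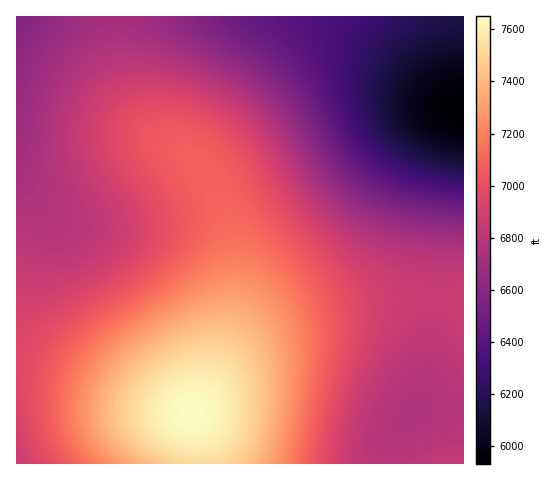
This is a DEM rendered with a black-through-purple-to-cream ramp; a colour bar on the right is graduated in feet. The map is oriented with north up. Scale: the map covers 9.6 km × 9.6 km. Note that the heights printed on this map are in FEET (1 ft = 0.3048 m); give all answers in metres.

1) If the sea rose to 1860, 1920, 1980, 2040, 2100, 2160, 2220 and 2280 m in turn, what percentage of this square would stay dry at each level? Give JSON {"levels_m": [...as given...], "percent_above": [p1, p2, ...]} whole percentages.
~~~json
{"levels_m": [1860, 1920, 1980, 2040, 2100, 2160, 2220, 2280], "percent_above": [97, 91, 86, 78, 50, 26, 14, 6]}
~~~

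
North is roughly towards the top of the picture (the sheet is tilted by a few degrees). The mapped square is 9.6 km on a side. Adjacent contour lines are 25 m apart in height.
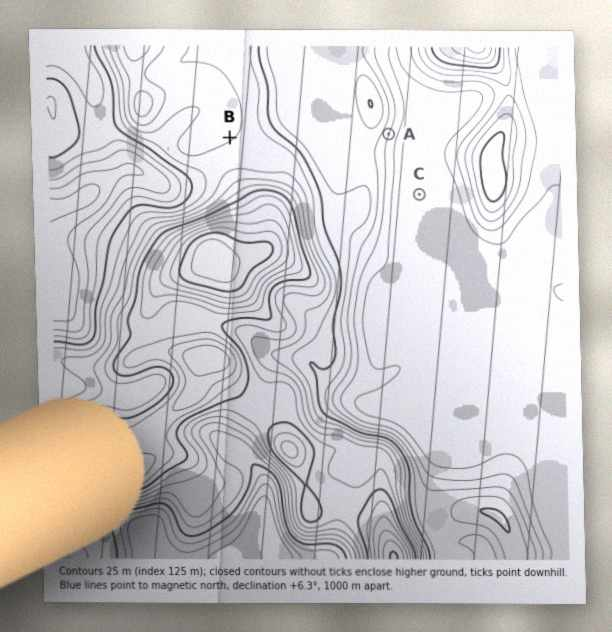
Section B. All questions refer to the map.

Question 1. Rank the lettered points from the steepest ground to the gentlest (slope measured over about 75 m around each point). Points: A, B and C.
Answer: A B C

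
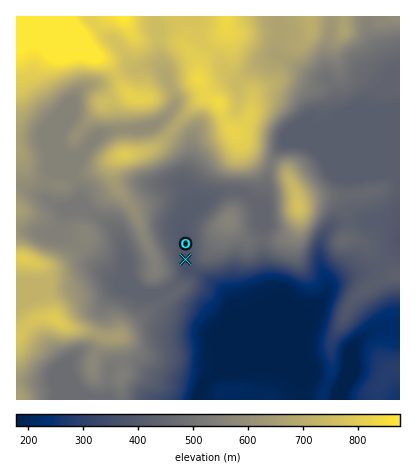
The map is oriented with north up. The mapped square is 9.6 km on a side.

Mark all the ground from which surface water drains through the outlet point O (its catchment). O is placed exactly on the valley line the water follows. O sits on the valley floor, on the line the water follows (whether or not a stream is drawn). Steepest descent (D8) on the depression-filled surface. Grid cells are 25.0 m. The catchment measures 10.795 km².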